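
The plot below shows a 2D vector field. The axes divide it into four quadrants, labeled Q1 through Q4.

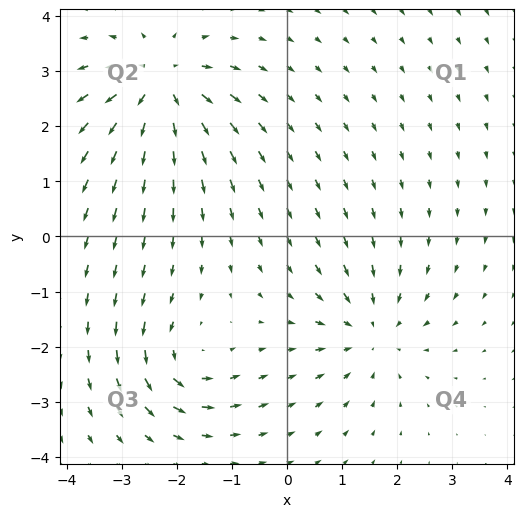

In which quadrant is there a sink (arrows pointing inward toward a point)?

The sink sits at approximately (1.5, -1.7), which lies in quadrant Q4. The divergence there is about -4, negative as expected for a sink.

Q4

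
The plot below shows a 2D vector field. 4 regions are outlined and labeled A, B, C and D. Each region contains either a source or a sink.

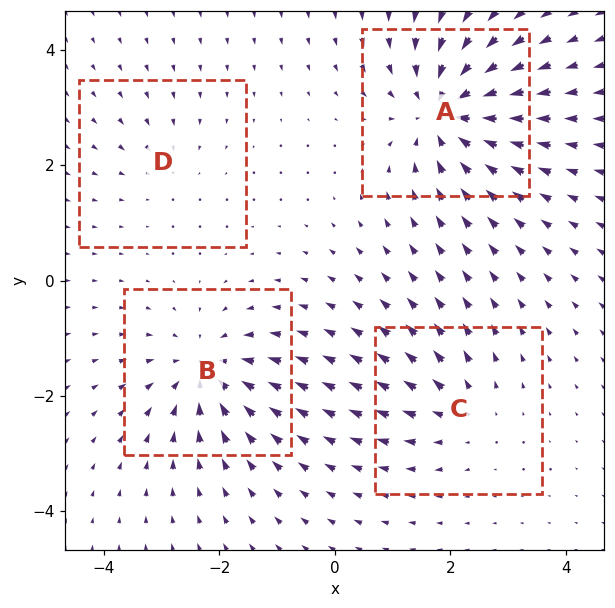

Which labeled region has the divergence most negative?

A

Divergence at each region's feature centre — A: about -7, B: about -5, C: about +3, D: about -2. Region A is most negative.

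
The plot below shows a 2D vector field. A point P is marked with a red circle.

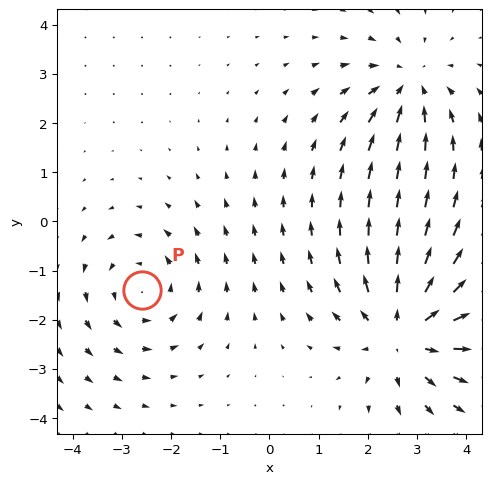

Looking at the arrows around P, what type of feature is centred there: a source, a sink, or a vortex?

At P (-2.6, -1.4) the arrows circulate counterclockwise. Divergence ≈0, curl about +3 — near-zero divergence with nonzero curl is a vortex.

vortex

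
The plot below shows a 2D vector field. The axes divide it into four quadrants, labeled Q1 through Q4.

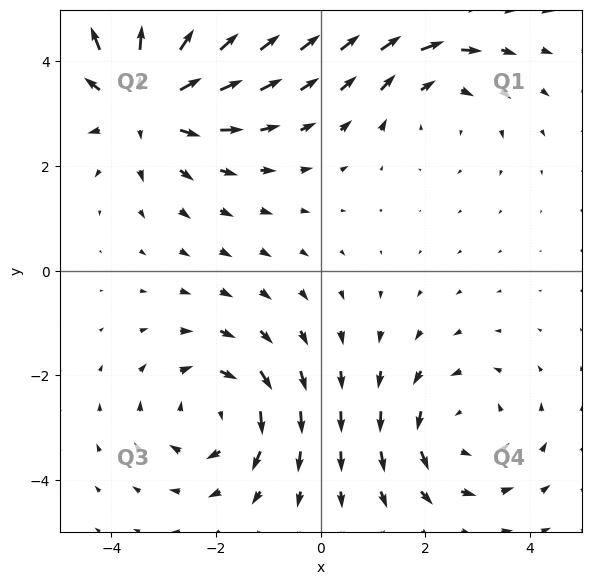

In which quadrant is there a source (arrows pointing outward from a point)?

The source sits at approximately (-3.3, 3.3), which lies in quadrant Q2. The divergence there is about +4, positive as expected for a source.

Q2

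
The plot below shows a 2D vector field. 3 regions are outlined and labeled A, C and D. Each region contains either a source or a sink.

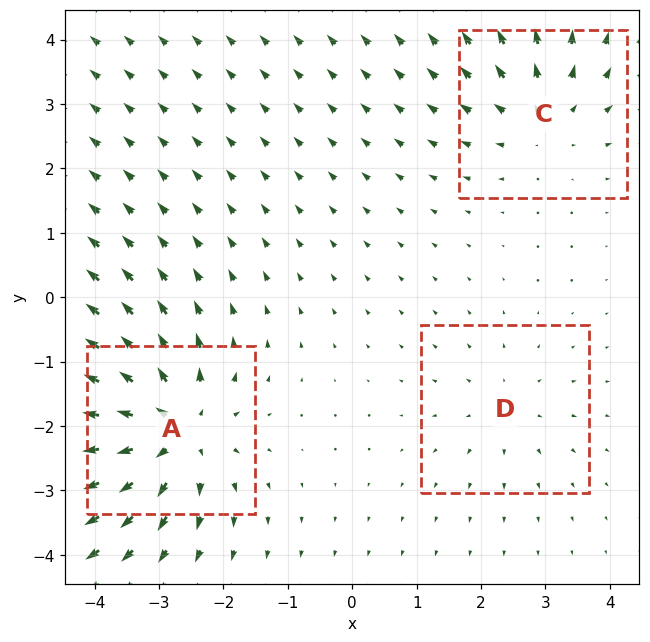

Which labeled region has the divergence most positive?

A

Divergence at each region's feature centre — A: about +6, C: about +3, D: about +2. Region A is most positive.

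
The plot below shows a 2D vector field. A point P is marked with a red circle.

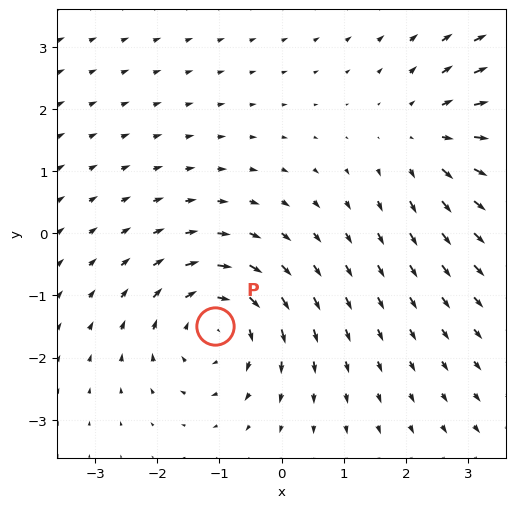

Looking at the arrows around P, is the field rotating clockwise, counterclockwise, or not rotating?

clockwise

Near P at (-1.1, -1.5) the arrows circulate clockwise. The curl (z-component) there is about -4; negative curl means clockwise rotation.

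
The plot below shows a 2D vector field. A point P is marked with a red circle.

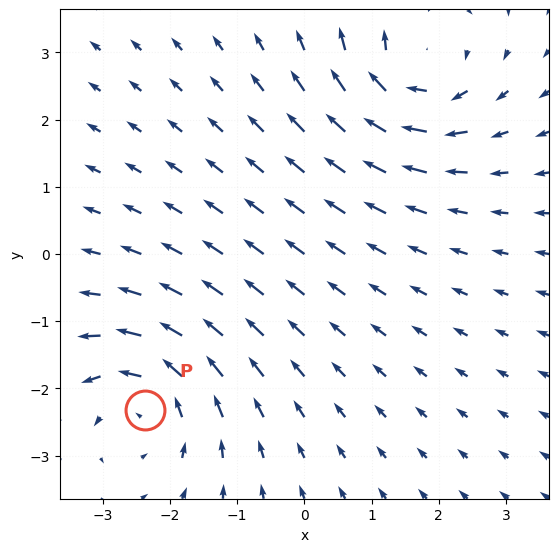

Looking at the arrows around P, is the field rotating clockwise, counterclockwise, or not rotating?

Near P at (-2.4, -2.3) the arrows circulate counterclockwise. The curl (z-component) there is about +3; positive curl means counterclockwise rotation.

counterclockwise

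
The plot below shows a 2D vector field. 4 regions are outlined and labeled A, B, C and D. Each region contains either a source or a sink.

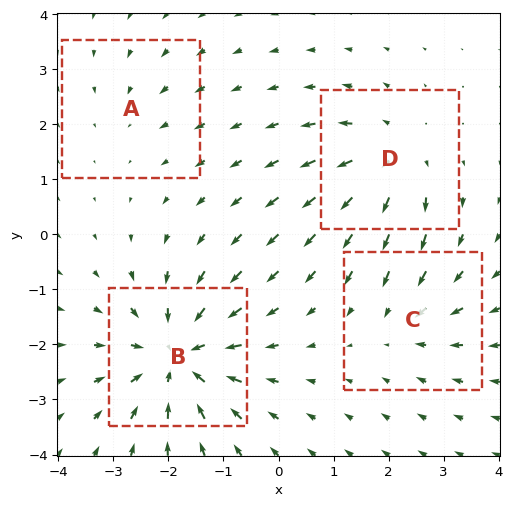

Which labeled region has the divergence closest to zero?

A

Divergence at each region's feature centre — A: about -2, B: about -7, C: about -3, D: about +5. Region A is closest to zero.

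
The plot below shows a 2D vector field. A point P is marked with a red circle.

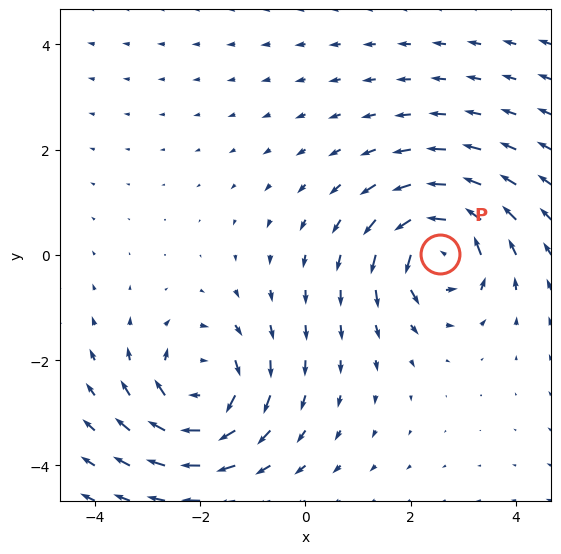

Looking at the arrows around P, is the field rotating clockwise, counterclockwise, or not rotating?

counterclockwise

Near P at (2.5, 0.0) the arrows circulate counterclockwise. The curl (z-component) there is about +4; positive curl means counterclockwise rotation.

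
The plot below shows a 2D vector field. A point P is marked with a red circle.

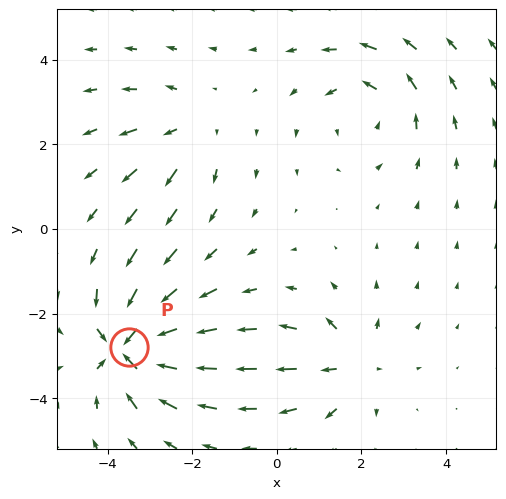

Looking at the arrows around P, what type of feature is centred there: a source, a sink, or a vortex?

At P (-3.5, -2.8) the arrows converge inward. Divergence about -7, curl ≈0 — negative divergence with near-zero curl is a sink.

sink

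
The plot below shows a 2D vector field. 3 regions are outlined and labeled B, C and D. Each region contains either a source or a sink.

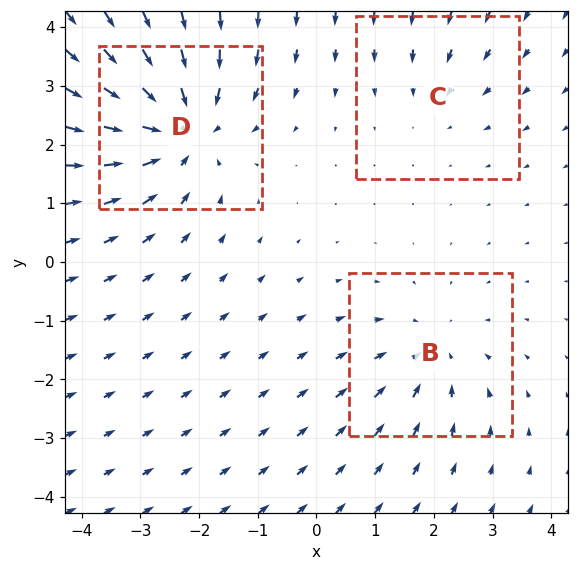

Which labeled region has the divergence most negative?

D

Divergence at each region's feature centre — B: about -3, C: about -2, D: about -5. Region D is most negative.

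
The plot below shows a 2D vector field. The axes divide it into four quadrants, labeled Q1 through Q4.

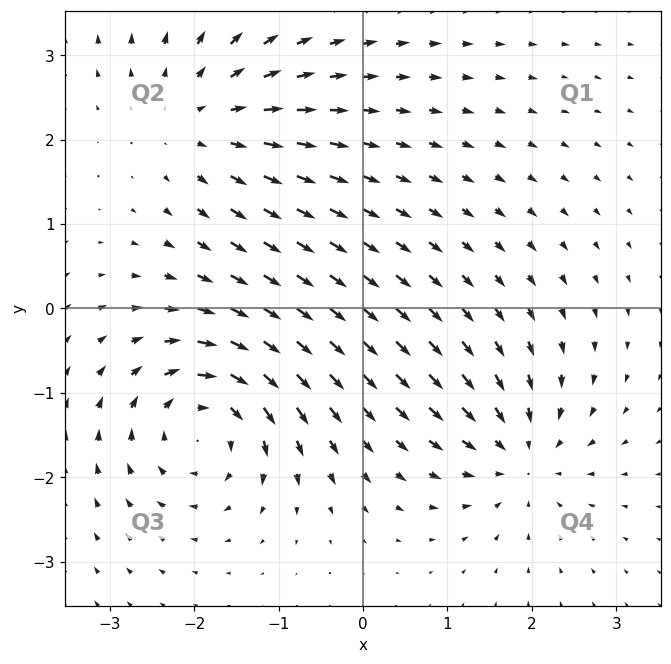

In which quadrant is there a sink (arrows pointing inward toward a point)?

Q4

The sink sits at approximately (1.9, -1.7), which lies in quadrant Q4. The divergence there is about -5, negative as expected for a sink.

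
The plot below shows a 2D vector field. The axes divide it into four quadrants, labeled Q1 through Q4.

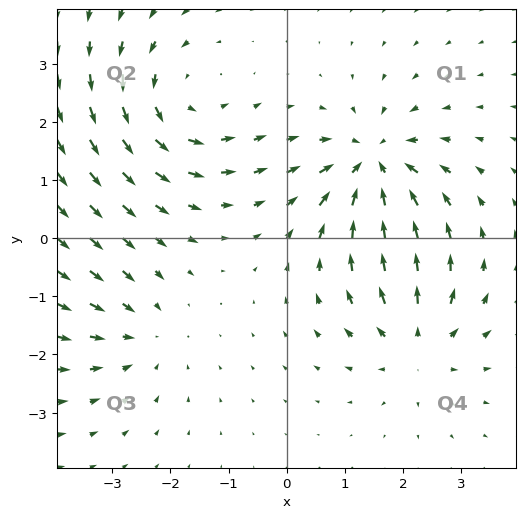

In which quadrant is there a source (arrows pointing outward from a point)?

The source sits at approximately (2.2, -1.8), which lies in quadrant Q4. The divergence there is about +4, positive as expected for a source.

Q4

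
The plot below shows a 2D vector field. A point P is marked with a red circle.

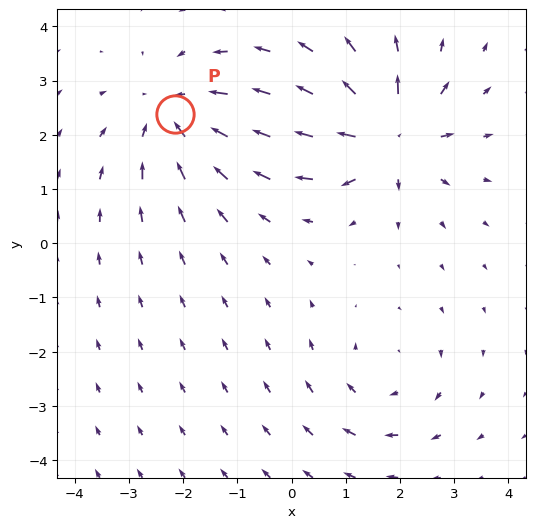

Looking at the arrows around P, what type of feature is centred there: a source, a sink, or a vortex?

At P (-2.2, 2.4) the arrows converge inward. Divergence about -4, curl ≈0 — negative divergence with near-zero curl is a sink.

sink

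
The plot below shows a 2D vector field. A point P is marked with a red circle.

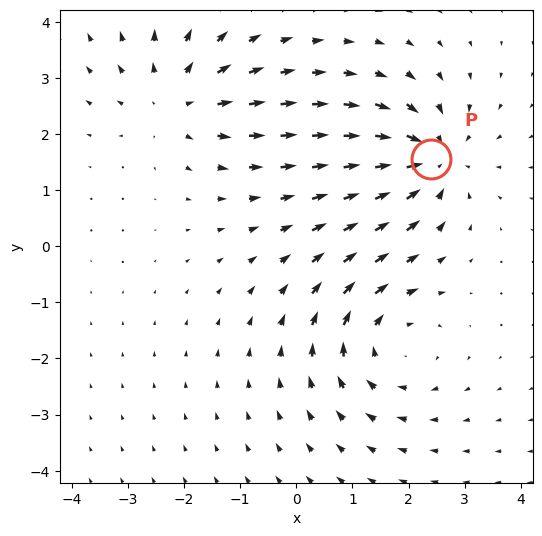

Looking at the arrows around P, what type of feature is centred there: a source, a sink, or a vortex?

sink

At P (2.4, 1.6) the arrows converge inward. Divergence about -3, curl ≈0 — negative divergence with near-zero curl is a sink.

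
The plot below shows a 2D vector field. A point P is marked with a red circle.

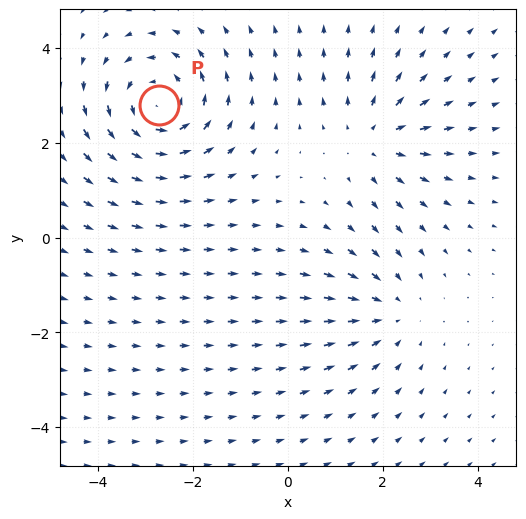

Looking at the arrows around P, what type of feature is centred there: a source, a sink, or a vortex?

vortex

At P (-2.7, 2.8) the arrows circulate counterclockwise. Divergence ≈0, curl about +5 — near-zero divergence with nonzero curl is a vortex.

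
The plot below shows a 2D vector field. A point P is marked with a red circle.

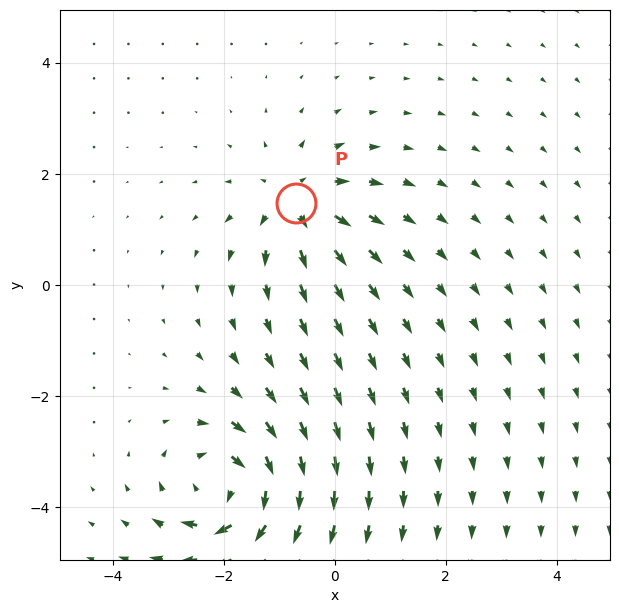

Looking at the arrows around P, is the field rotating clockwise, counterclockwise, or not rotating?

not rotating

Near P at (-0.7, 1.5) the arrows show no circulation. The curl there is ≈0.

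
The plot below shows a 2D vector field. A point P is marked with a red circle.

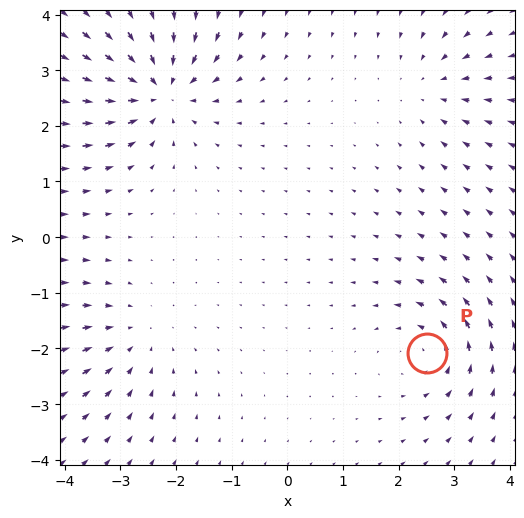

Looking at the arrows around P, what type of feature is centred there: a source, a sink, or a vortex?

vortex

At P (2.5, -2.1) the arrows circulate counterclockwise. Divergence ≈0, curl about +4 — near-zero divergence with nonzero curl is a vortex.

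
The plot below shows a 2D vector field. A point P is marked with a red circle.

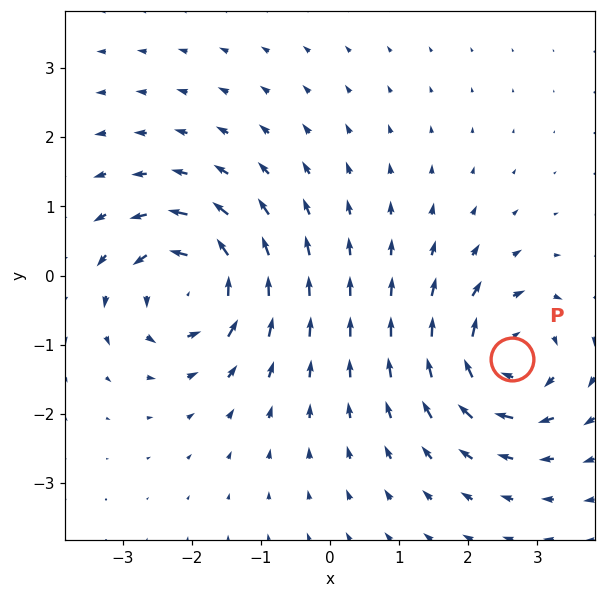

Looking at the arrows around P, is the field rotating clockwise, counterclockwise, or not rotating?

clockwise

Near P at (2.6, -1.2) the arrows circulate clockwise. The curl (z-component) there is about -4; negative curl means clockwise rotation.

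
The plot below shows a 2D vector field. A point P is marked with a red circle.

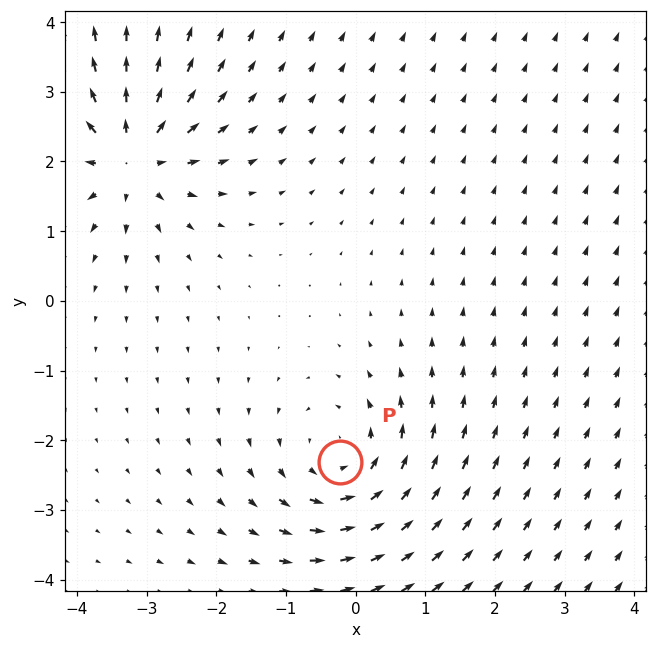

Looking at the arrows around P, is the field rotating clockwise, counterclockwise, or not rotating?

counterclockwise

Near P at (-0.2, -2.3) the arrows circulate counterclockwise. The curl (z-component) there is about +3; positive curl means counterclockwise rotation.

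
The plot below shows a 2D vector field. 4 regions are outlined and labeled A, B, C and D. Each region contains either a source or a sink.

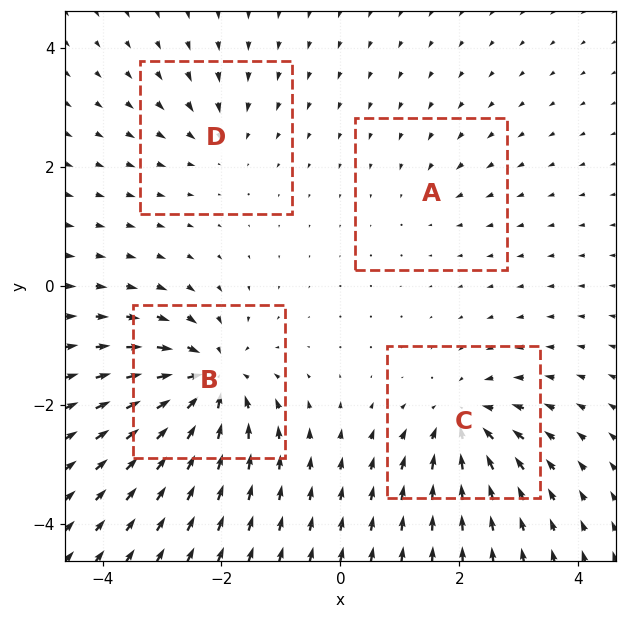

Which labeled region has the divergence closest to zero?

Divergence at each region's feature centre — A: about -2, B: about -9, C: about -7, D: about -4. Region A is closest to zero.

A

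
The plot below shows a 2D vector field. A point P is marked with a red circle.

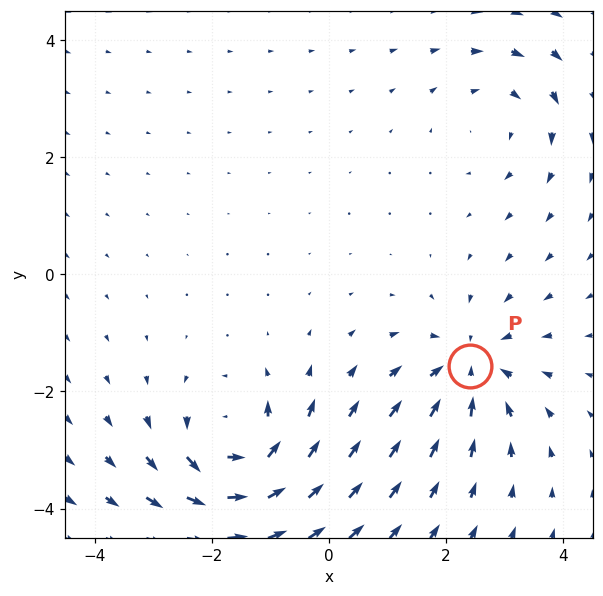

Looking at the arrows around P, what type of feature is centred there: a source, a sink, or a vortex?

sink

At P (2.4, -1.6) the arrows converge inward. Divergence about -5, curl ≈0 — negative divergence with near-zero curl is a sink.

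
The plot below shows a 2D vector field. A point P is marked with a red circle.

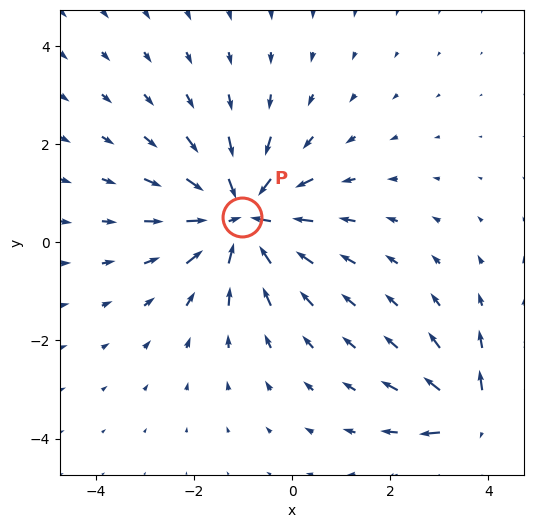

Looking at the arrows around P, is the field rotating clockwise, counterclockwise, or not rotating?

Near P at (-1.0, 0.5) the arrows show no circulation. The curl there is ≈0.

not rotating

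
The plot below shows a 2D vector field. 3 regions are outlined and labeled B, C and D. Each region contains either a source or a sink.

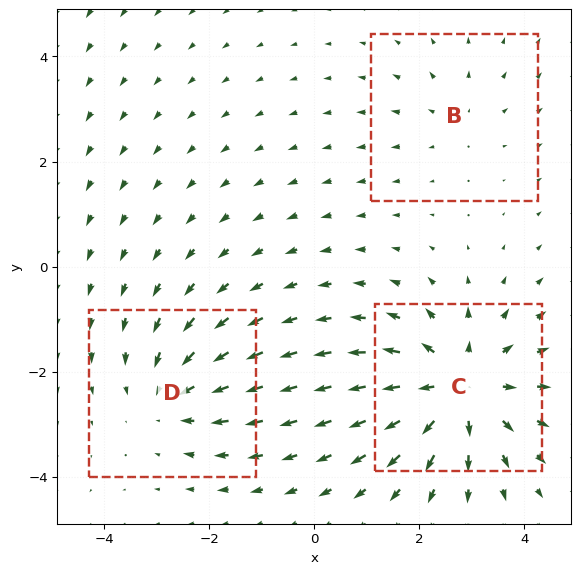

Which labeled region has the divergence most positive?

C

Divergence at each region's feature centre — B: about +2, C: about +4, D: about -3. Region C is most positive.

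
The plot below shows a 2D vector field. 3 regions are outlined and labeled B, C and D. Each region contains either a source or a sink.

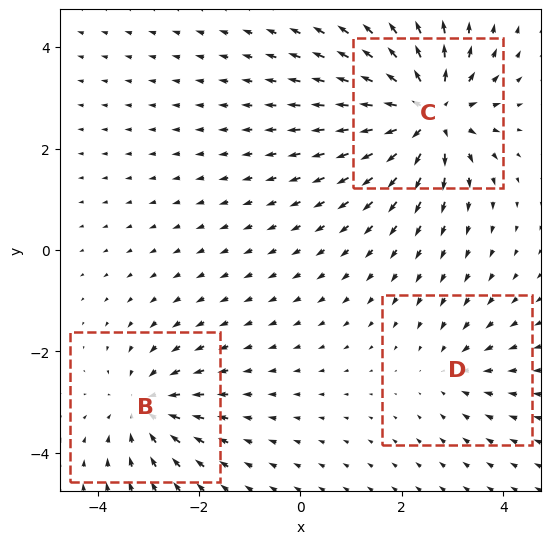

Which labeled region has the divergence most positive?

Divergence at each region's feature centre — B: about -3, C: about +6, D: about -2. Region C is most positive.

C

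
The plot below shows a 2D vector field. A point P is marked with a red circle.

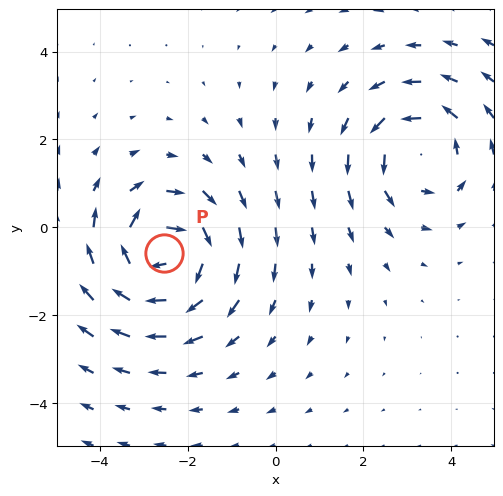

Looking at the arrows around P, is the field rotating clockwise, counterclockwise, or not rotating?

clockwise

Near P at (-2.5, -0.6) the arrows circulate clockwise. The curl (z-component) there is about -5; negative curl means clockwise rotation.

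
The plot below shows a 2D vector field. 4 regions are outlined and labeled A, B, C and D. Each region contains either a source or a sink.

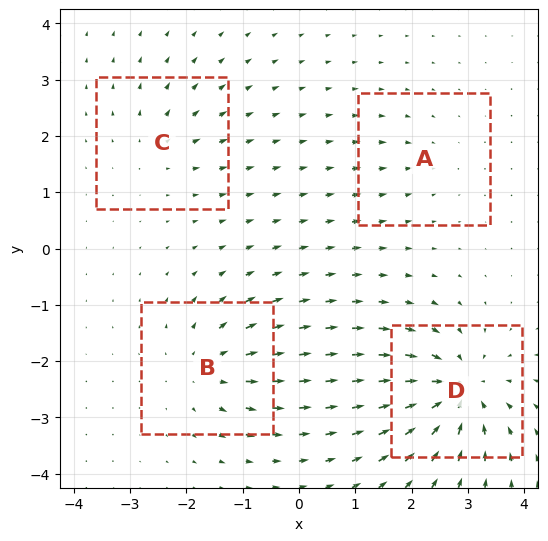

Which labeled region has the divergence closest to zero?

A

Divergence at each region's feature centre — A: about -2, B: about +6, C: about +4, D: about -9. Region A is closest to zero.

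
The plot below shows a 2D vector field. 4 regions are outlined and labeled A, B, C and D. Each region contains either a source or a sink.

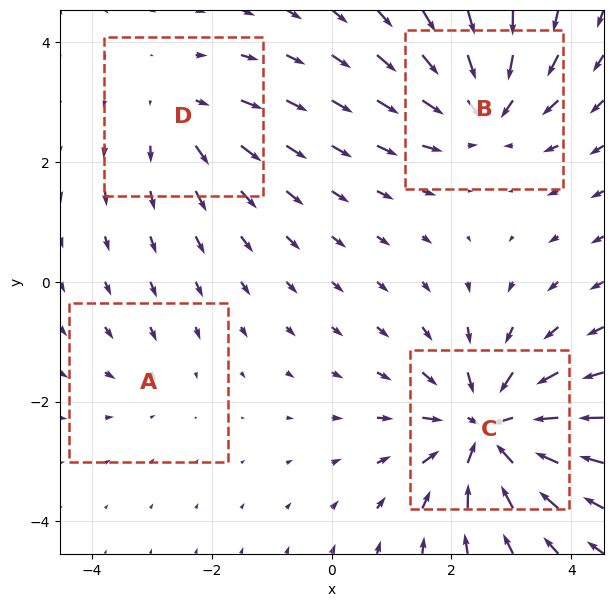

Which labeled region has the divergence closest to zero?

A

Divergence at each region's feature centre — A: about -2, B: about -5, C: about -7, D: about +3. Region A is closest to zero.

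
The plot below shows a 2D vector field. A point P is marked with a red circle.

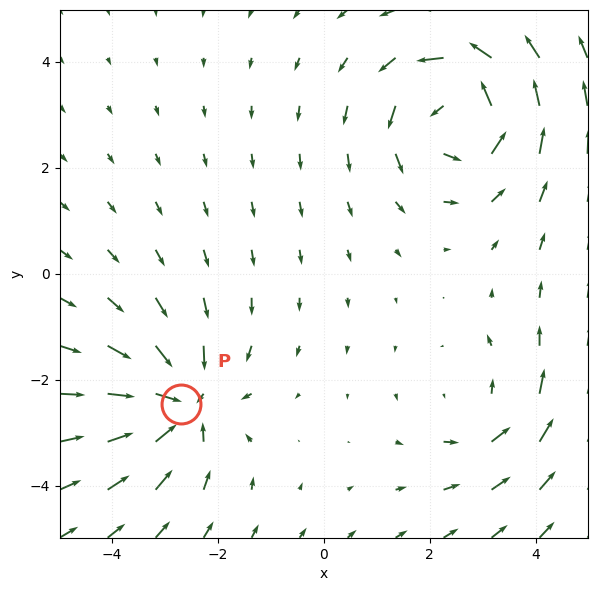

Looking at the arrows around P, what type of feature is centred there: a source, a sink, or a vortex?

sink

At P (-2.7, -2.5) the arrows converge inward. Divergence about -5, curl ≈0 — negative divergence with near-zero curl is a sink.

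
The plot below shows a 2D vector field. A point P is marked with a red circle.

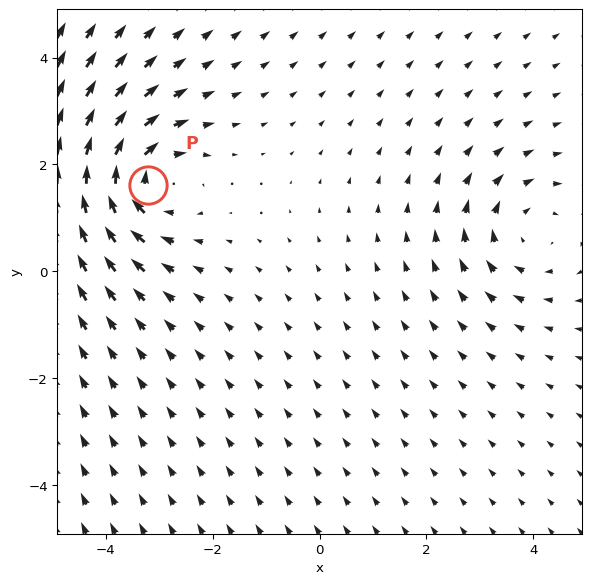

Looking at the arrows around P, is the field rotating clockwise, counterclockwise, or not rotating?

clockwise

Near P at (-3.2, 1.6) the arrows circulate clockwise. The curl (z-component) there is about -4; negative curl means clockwise rotation.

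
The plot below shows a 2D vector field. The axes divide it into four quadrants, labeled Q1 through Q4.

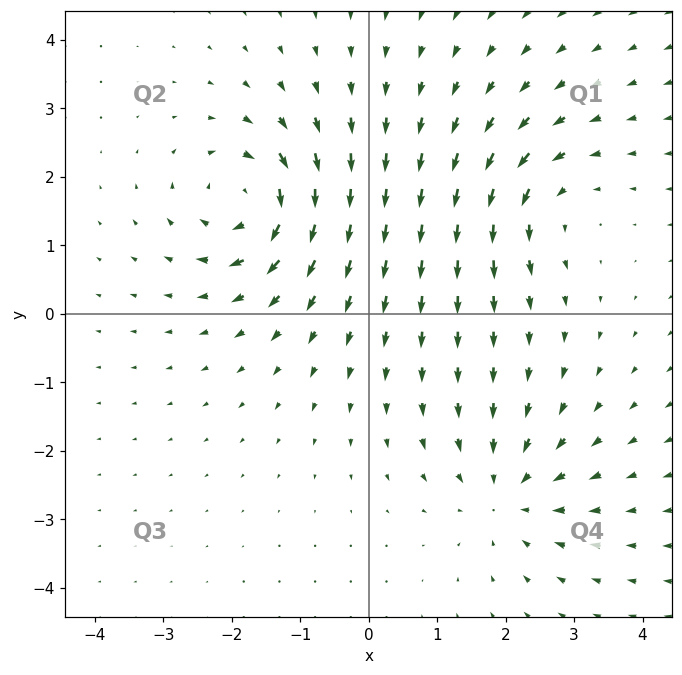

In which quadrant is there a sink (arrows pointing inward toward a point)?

Q4

The sink sits at approximately (2.0, -2.6), which lies in quadrant Q4. The divergence there is about -3, negative as expected for a sink.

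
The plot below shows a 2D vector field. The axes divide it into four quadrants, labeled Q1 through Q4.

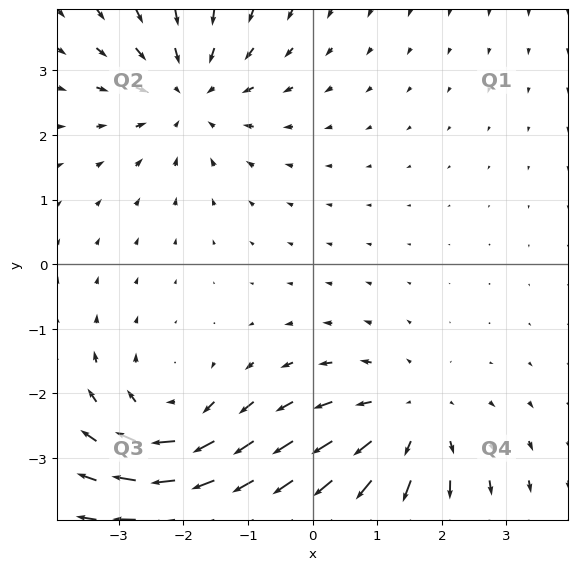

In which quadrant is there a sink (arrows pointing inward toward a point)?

The sink sits at approximately (-1.9, 2.6), which lies in quadrant Q2. The divergence there is about -3, negative as expected for a sink.

Q2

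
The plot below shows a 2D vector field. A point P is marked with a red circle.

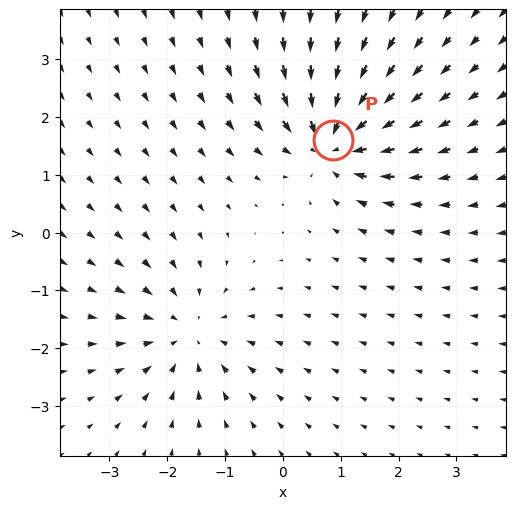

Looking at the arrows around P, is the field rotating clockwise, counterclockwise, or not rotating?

not rotating

Near P at (0.9, 1.6) the arrows show no circulation. The curl there is ≈0.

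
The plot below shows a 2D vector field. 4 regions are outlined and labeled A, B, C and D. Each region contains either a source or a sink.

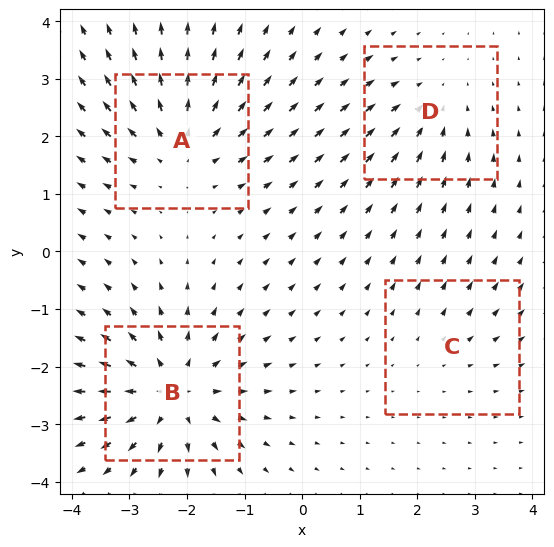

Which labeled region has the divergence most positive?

B

Divergence at each region's feature centre — A: about +5, B: about +7, C: about +2, D: about -3. Region B is most positive.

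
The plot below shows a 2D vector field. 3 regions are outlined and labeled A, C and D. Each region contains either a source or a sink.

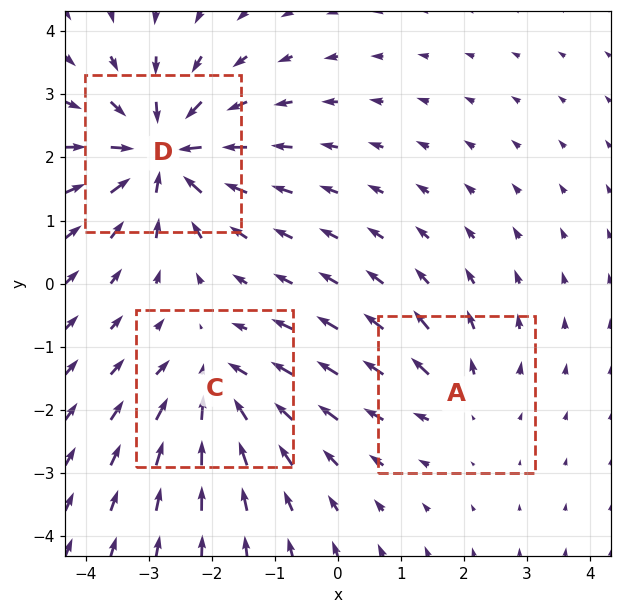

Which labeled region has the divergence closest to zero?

A

Divergence at each region's feature centre — A: about +2, C: about -3, D: about -5. Region A is closest to zero.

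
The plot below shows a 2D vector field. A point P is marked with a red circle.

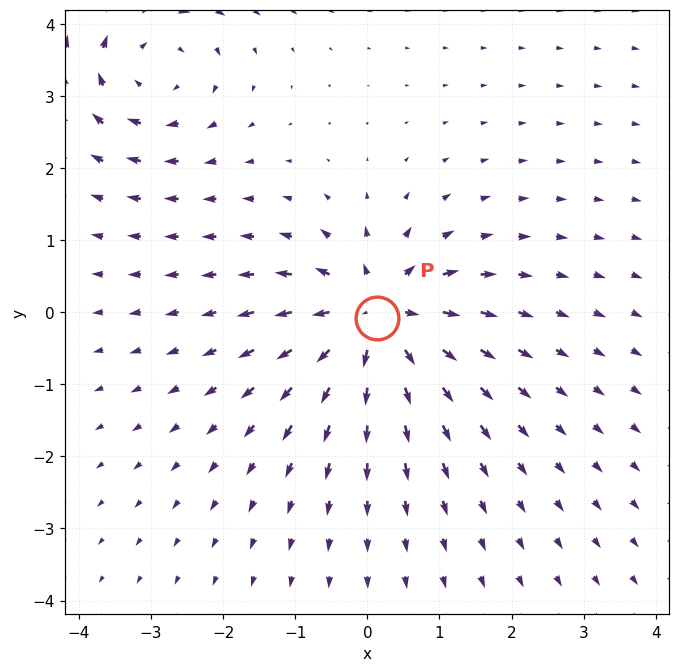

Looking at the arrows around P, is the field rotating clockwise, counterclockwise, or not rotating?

Near P at (0.1, -0.1) the arrows show no circulation. The curl there is ≈0.

not rotating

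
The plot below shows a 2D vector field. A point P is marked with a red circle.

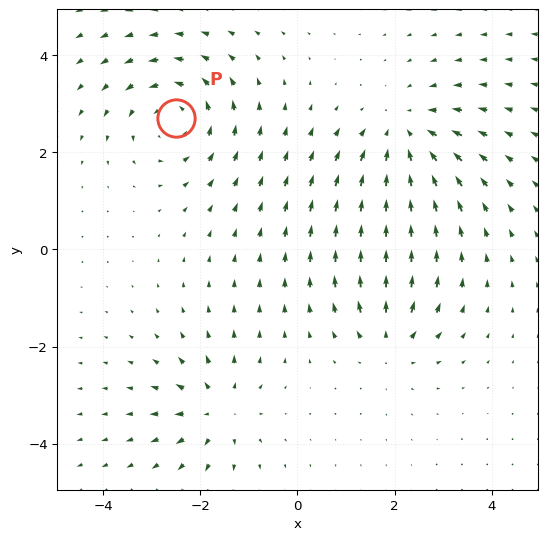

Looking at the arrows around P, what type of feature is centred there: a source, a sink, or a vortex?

At P (-2.5, 2.7) the arrows circulate counterclockwise. Divergence ≈0, curl about +4 — near-zero divergence with nonzero curl is a vortex.

vortex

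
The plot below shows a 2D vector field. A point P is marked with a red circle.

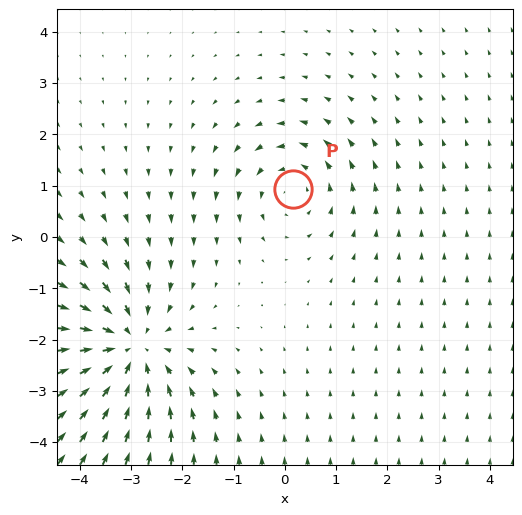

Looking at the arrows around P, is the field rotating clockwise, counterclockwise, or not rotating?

counterclockwise

Near P at (0.2, 0.9) the arrows circulate counterclockwise. The curl (z-component) there is about +3; positive curl means counterclockwise rotation.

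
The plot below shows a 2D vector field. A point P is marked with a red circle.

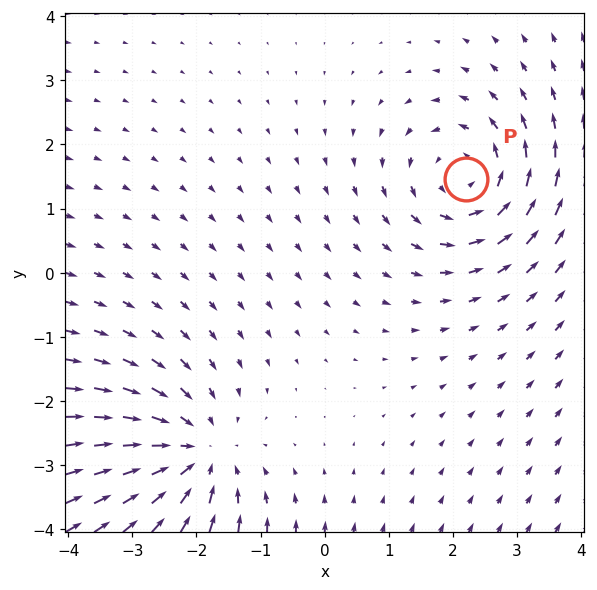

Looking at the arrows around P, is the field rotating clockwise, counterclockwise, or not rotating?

Near P at (2.2, 1.5) the arrows circulate counterclockwise. The curl (z-component) there is about +4; positive curl means counterclockwise rotation.

counterclockwise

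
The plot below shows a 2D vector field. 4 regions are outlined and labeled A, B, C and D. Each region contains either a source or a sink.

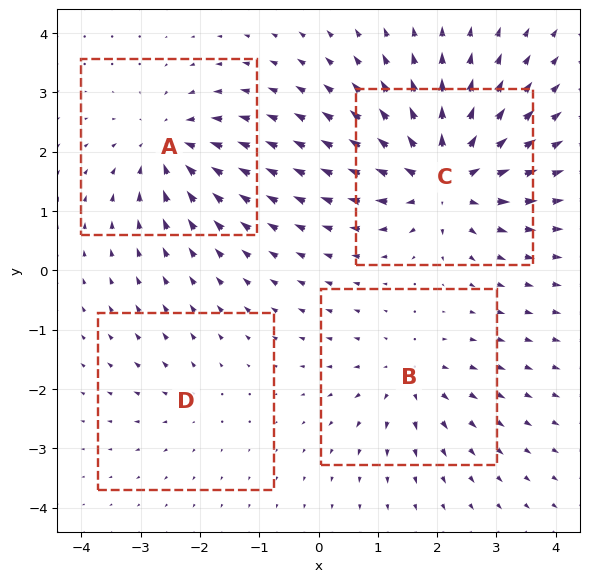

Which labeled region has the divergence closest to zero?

D

Divergence at each region's feature centre — A: about -5, B: about +4, C: about +8, D: about +2. Region D is closest to zero.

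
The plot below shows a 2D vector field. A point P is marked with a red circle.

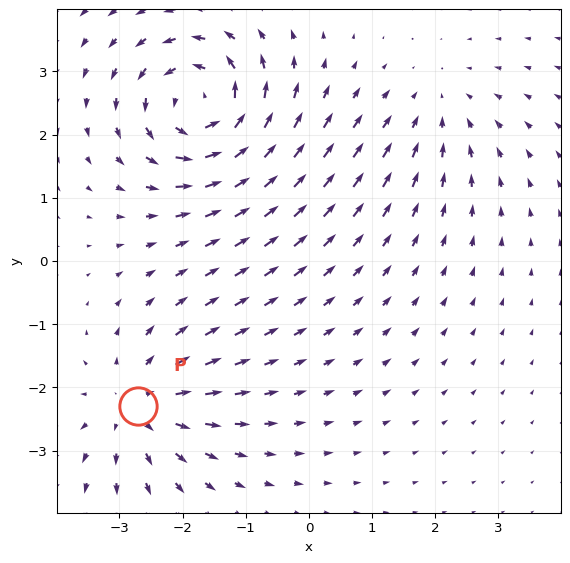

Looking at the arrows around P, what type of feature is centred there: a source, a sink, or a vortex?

At P (-2.7, -2.3) the arrows spread outward. Divergence about +4, curl ≈0 — positive divergence with near-zero curl is a source.

source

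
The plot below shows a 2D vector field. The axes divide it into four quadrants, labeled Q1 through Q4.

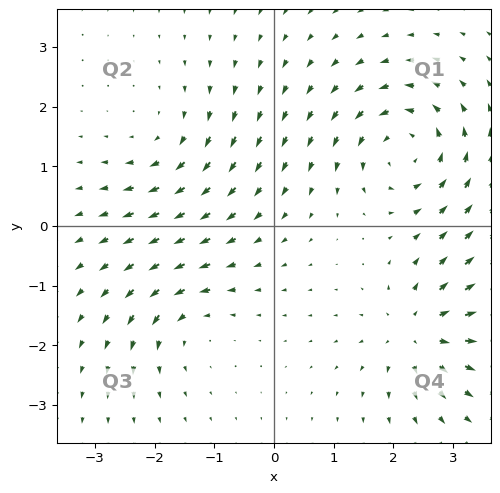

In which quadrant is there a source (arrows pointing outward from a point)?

The source sits at approximately (2.4, -1.8), which lies in quadrant Q4. The divergence there is about +6, positive as expected for a source.

Q4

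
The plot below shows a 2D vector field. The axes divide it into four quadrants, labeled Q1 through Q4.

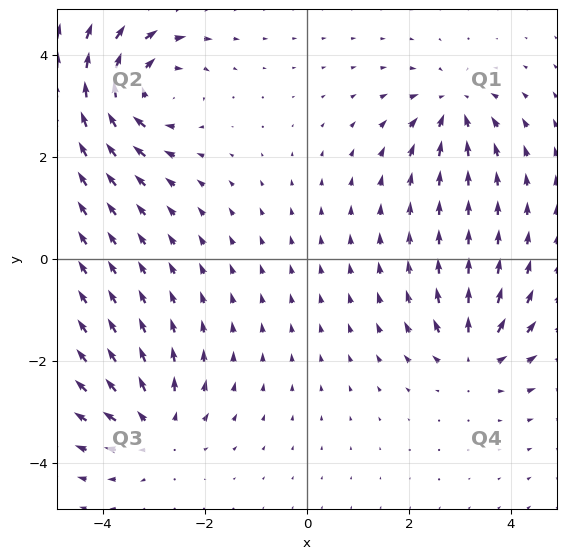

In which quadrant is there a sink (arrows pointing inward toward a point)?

Q1

The sink sits at approximately (2.9, 3.0), which lies in quadrant Q1. The divergence there is about -4, negative as expected for a sink.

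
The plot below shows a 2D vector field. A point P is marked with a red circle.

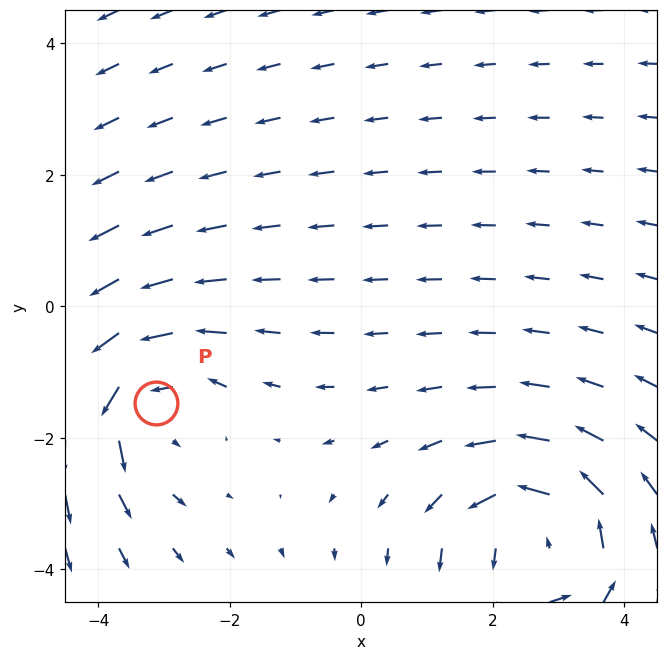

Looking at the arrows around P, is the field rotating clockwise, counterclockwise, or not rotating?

counterclockwise

Near P at (-3.1, -1.5) the arrows circulate counterclockwise. The curl (z-component) there is about +3; positive curl means counterclockwise rotation.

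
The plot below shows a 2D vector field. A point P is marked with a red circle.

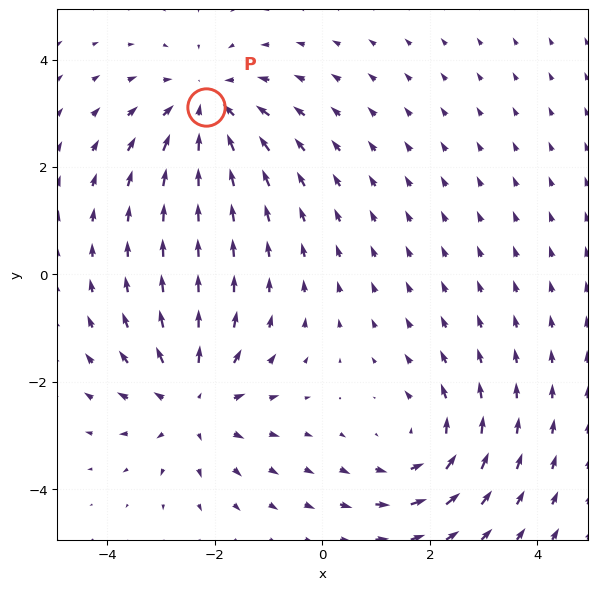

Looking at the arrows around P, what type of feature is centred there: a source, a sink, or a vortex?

At P (-2.2, 3.1) the arrows converge inward. Divergence about -4, curl ≈0 — negative divergence with near-zero curl is a sink.

sink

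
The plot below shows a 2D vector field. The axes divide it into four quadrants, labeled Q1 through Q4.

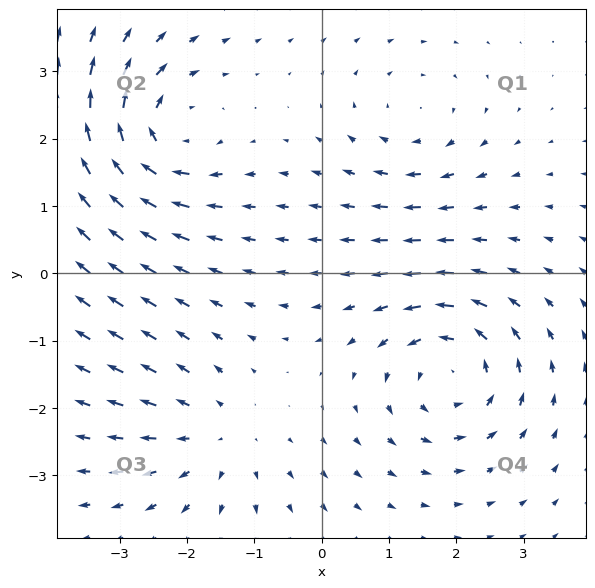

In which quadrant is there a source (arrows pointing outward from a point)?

Q3

The source sits at approximately (-1.6, -2.5), which lies in quadrant Q3. The divergence there is about +2, positive as expected for a source.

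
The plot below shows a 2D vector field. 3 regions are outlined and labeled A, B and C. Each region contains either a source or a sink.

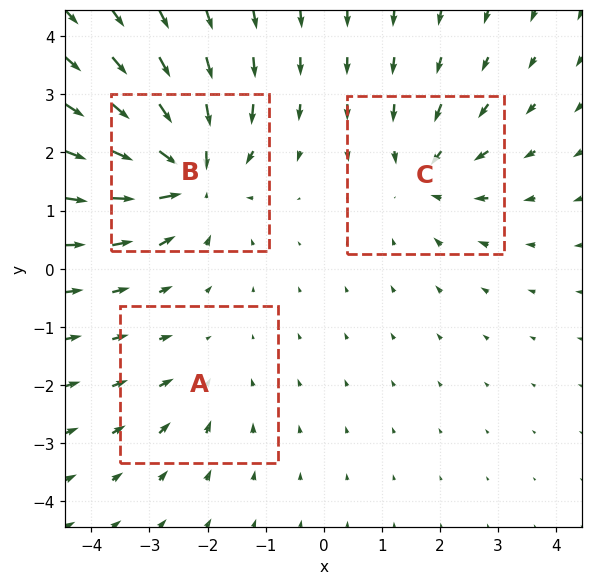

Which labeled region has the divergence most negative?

B

Divergence at each region's feature centre — A: about -2, B: about -5, C: about -3. Region B is most negative.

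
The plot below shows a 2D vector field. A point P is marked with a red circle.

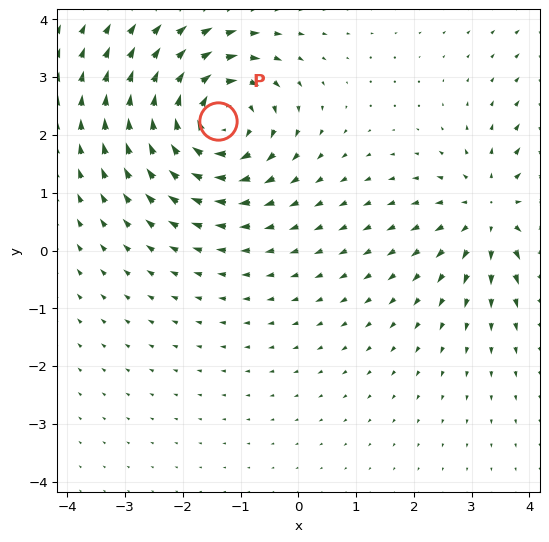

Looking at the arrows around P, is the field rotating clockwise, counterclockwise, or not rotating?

Near P at (-1.4, 2.2) the arrows circulate clockwise. The curl (z-component) there is about -6; negative curl means clockwise rotation.

clockwise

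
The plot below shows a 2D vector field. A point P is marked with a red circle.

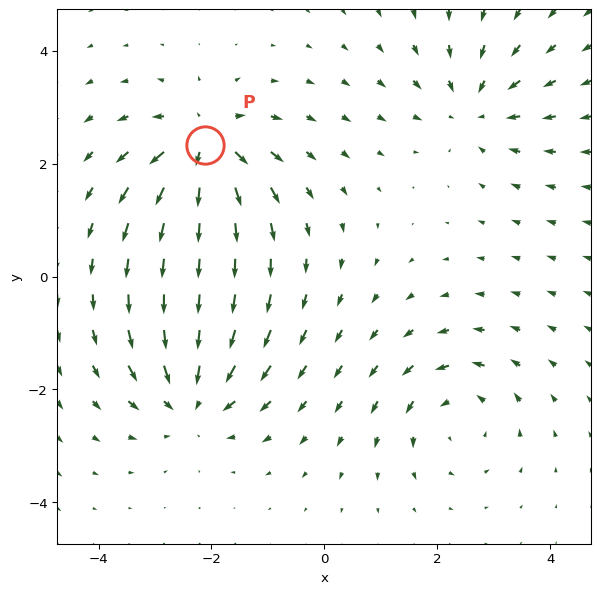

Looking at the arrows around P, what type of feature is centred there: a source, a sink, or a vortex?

source

At P (-2.1, 2.3) the arrows spread outward. Divergence about +7, curl ≈0 — positive divergence with near-zero curl is a source.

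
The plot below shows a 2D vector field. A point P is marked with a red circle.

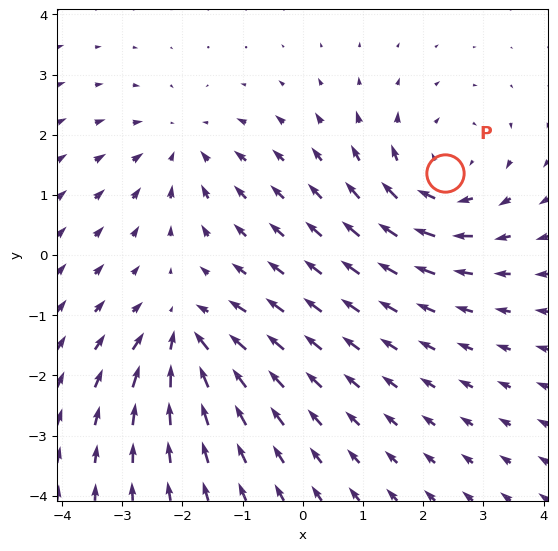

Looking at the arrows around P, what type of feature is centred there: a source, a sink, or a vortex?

vortex

At P (2.4, 1.4) the arrows circulate clockwise. Divergence ≈0, curl about -4 — near-zero divergence with nonzero curl is a vortex.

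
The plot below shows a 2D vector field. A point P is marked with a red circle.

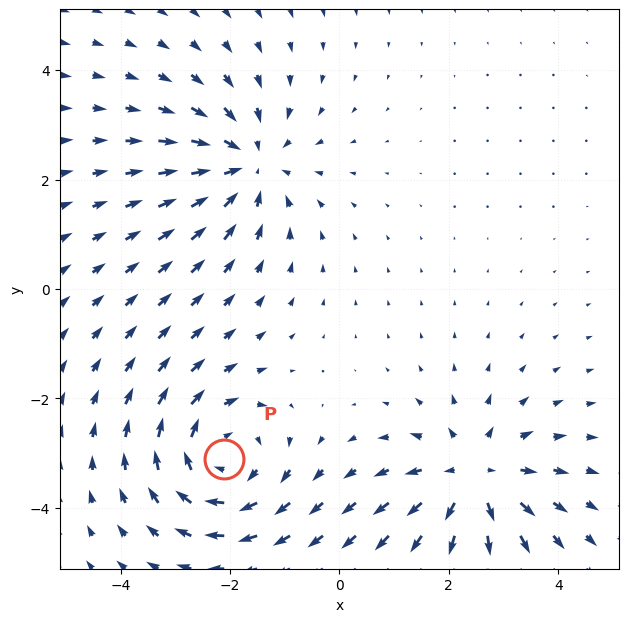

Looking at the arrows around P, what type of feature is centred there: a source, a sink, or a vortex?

At P (-2.1, -3.1) the arrows circulate clockwise. Divergence ≈0, curl about -4 — near-zero divergence with nonzero curl is a vortex.

vortex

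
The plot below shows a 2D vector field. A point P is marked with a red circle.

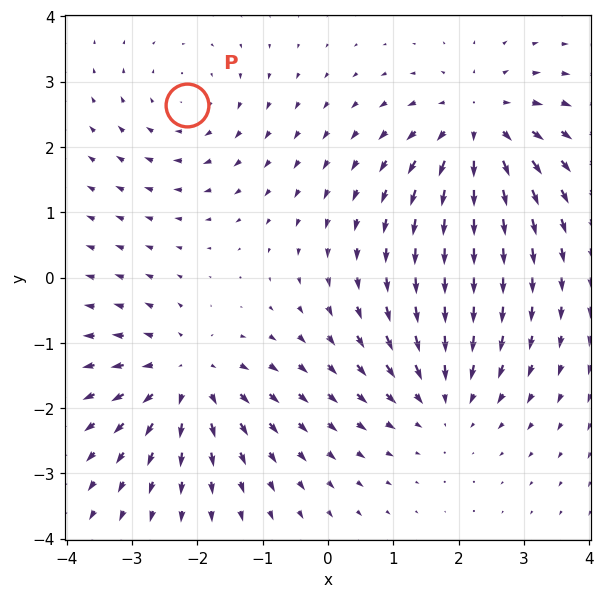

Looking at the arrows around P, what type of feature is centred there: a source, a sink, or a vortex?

At P (-2.2, 2.6) the arrows circulate clockwise. Divergence ≈0, curl about -3 — near-zero divergence with nonzero curl is a vortex.

vortex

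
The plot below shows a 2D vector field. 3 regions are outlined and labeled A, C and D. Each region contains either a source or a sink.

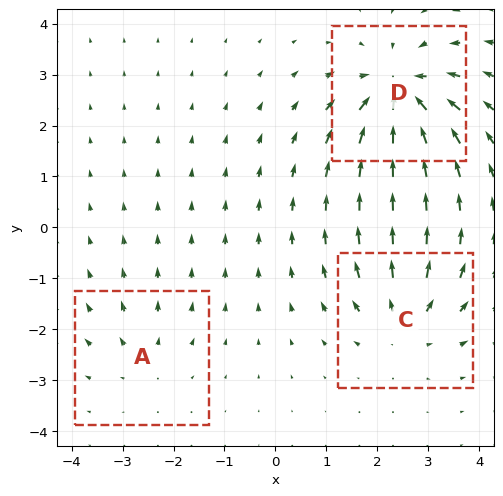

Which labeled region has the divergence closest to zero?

A

Divergence at each region's feature centre — A: about +2, C: about +4, D: about -6. Region A is closest to zero.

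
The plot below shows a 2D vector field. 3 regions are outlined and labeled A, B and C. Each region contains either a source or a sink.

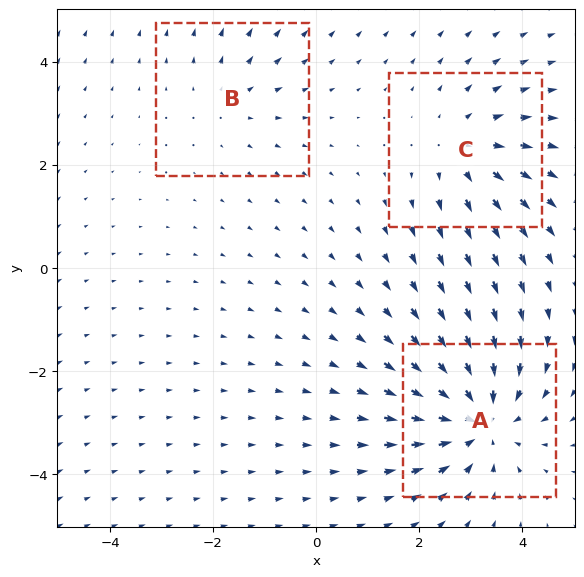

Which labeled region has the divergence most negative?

Divergence at each region's feature centre — A: about -5, B: about +2, C: about +3. Region A is most negative.

A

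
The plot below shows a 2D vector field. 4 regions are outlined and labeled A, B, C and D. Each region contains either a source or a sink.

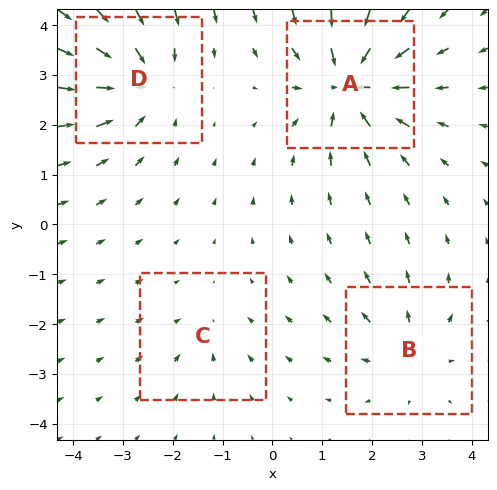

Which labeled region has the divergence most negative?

A

Divergence at each region's feature centre — A: about -7, B: about +4, C: about -2, D: about -6. Region A is most negative.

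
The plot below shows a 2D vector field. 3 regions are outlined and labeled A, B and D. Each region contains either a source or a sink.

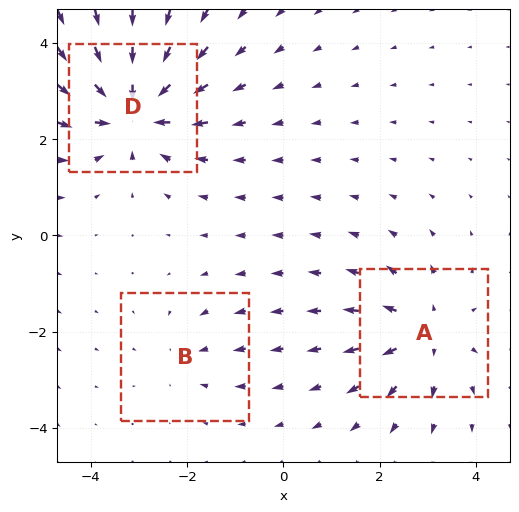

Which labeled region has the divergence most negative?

Divergence at each region's feature centre — A: about +3, B: about -2, D: about -5. Region D is most negative.

D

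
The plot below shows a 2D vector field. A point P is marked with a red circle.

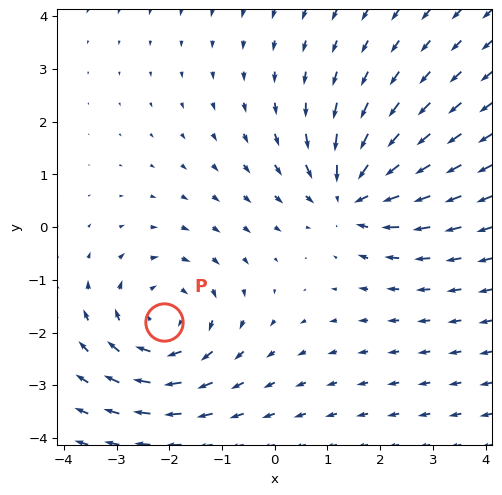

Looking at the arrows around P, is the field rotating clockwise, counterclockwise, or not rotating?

Near P at (-2.1, -1.8) the arrows circulate clockwise. The curl (z-component) there is about -3; negative curl means clockwise rotation.

clockwise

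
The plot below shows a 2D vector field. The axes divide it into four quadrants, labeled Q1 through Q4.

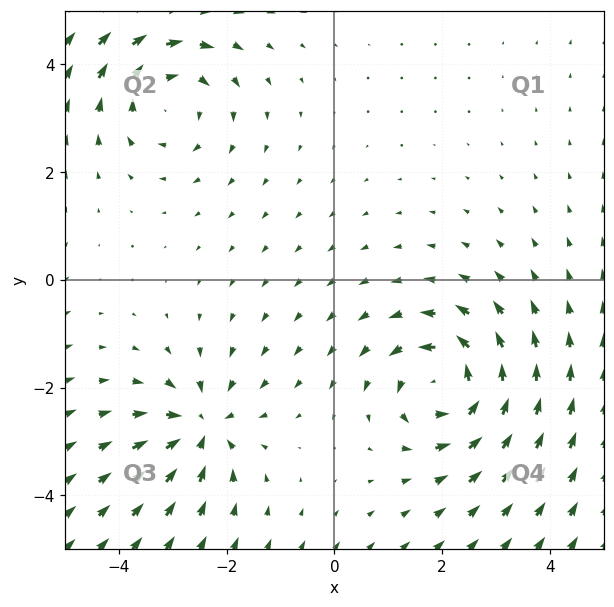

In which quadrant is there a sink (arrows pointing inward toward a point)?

Q3

The sink sits at approximately (-2.5, -2.7), which lies in quadrant Q3. The divergence there is about -4, negative as expected for a sink.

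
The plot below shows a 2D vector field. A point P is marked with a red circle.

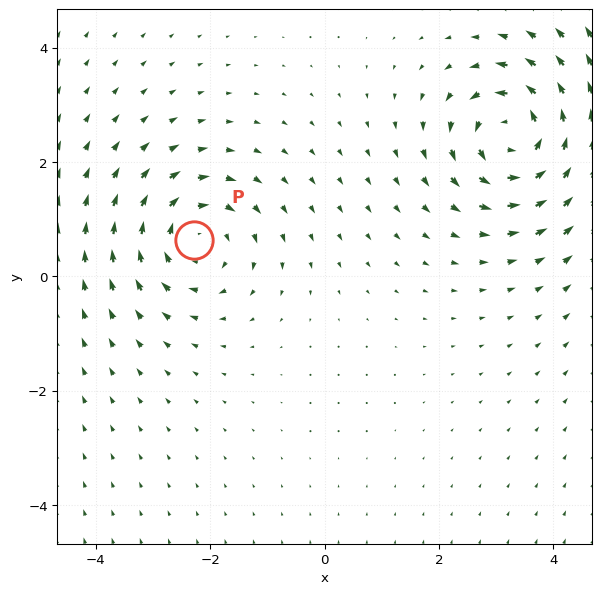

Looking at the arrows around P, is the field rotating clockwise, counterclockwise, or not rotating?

clockwise

Near P at (-2.3, 0.6) the arrows circulate clockwise. The curl (z-component) there is about -3; negative curl means clockwise rotation.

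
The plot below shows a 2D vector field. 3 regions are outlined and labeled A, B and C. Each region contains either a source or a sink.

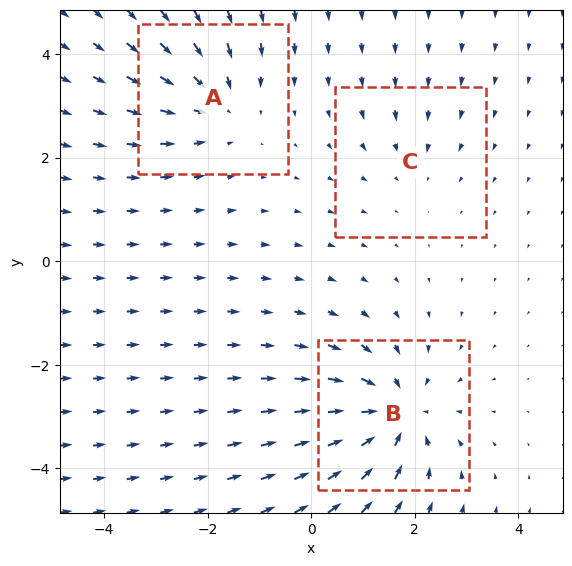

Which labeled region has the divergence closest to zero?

Divergence at each region's feature centre — A: about -3, B: about -5, C: about -2. Region C is closest to zero.

C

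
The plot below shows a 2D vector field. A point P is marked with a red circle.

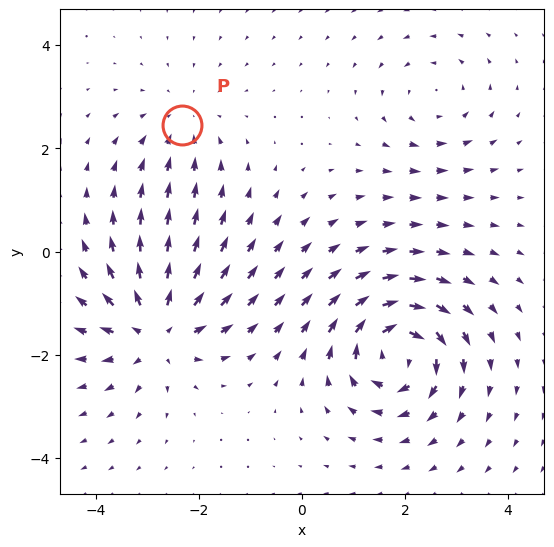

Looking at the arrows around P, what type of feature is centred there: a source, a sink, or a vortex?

sink

At P (-2.3, 2.5) the arrows converge inward. Divergence about -2, curl ≈0 — negative divergence with near-zero curl is a sink.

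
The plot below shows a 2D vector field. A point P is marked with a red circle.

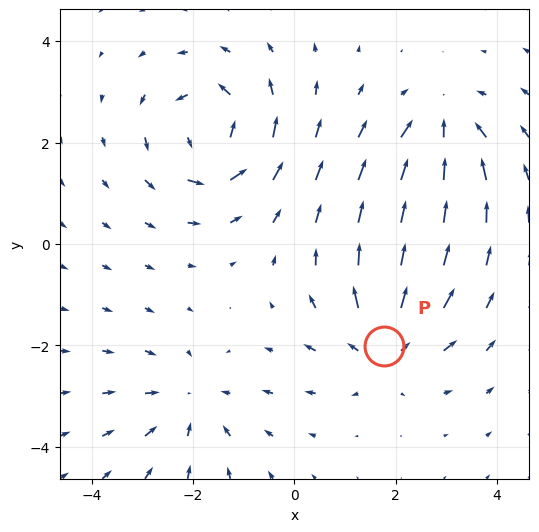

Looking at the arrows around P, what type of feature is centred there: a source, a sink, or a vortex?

At P (1.8, -2.0) the arrows spread outward. Divergence about +5, curl ≈0 — positive divergence with near-zero curl is a source.

source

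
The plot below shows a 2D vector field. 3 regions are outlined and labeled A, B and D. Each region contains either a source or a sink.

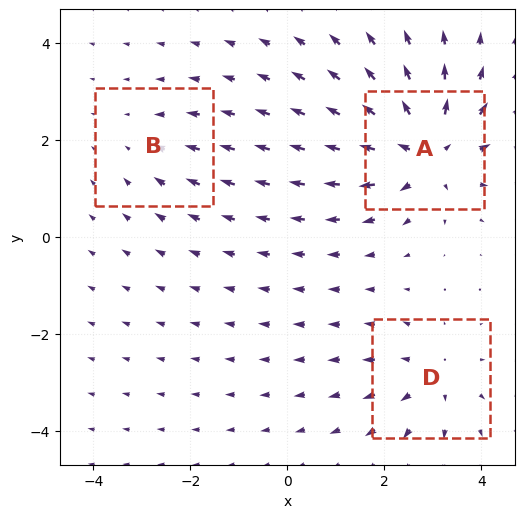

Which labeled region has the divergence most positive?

Divergence at each region's feature centre — A: about +5, B: about -2, D: about +3. Region A is most positive.

A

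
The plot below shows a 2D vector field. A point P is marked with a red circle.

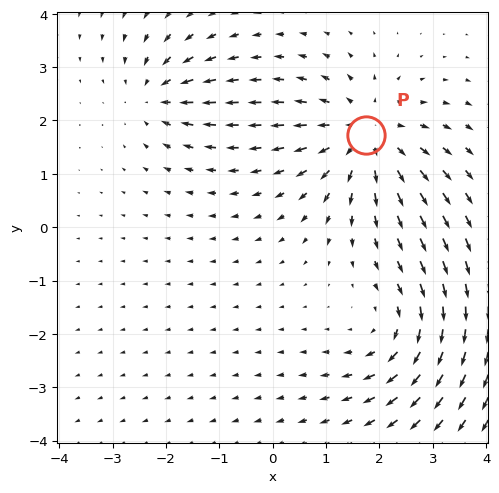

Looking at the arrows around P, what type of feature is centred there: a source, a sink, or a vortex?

At P (1.8, 1.7) the arrows spread outward. Divergence about +4, curl ≈0 — positive divergence with near-zero curl is a source.

source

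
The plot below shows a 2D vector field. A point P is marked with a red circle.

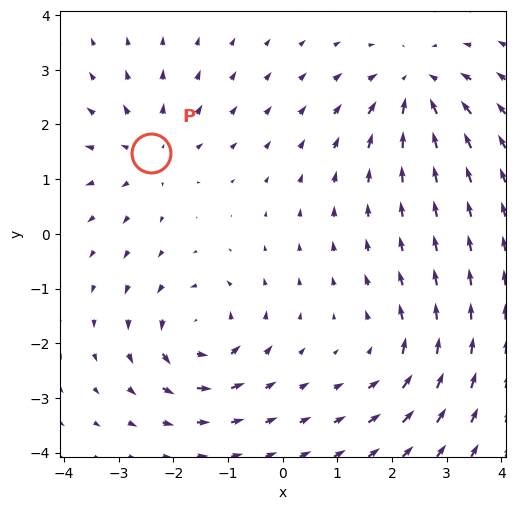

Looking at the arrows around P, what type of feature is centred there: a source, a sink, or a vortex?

source

At P (-2.4, 1.5) the arrows spread outward. Divergence about +4, curl ≈0 — positive divergence with near-zero curl is a source.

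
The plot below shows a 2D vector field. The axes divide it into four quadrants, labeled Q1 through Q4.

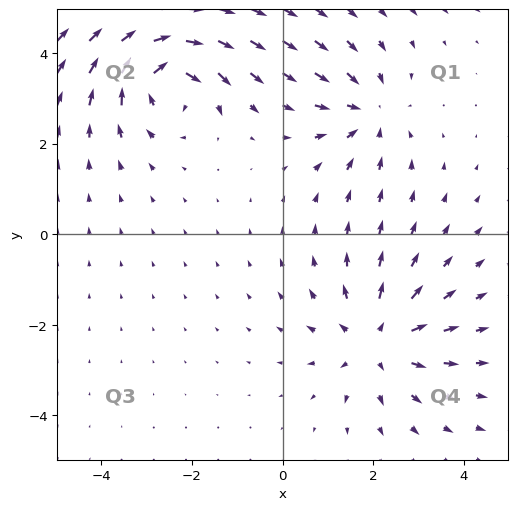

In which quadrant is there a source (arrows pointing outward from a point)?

Q4

The source sits at approximately (2.1, -2.4), which lies in quadrant Q4. The divergence there is about +3, positive as expected for a source.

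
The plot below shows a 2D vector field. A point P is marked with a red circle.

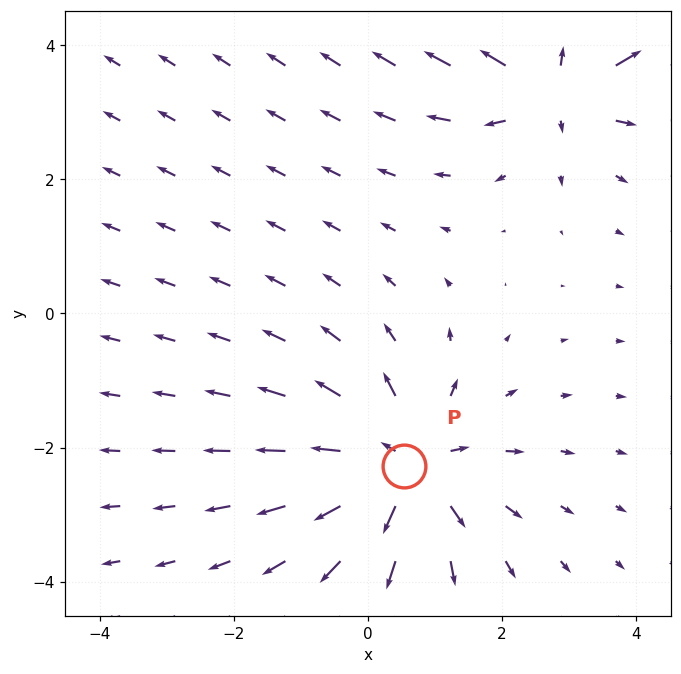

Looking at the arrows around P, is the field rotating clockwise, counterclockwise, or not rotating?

not rotating

Near P at (0.5, -2.3) the arrows show no circulation. The curl there is ≈0.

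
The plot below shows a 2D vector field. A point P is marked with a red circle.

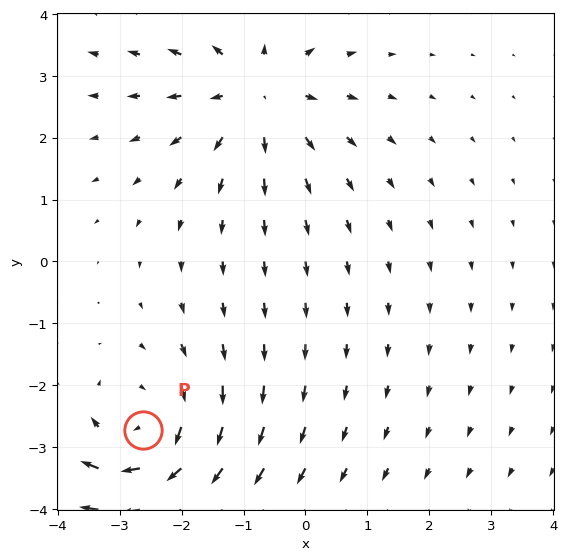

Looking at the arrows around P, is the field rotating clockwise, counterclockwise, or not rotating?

Near P at (-2.6, -2.7) the arrows circulate clockwise. The curl (z-component) there is about -3; negative curl means clockwise rotation.

clockwise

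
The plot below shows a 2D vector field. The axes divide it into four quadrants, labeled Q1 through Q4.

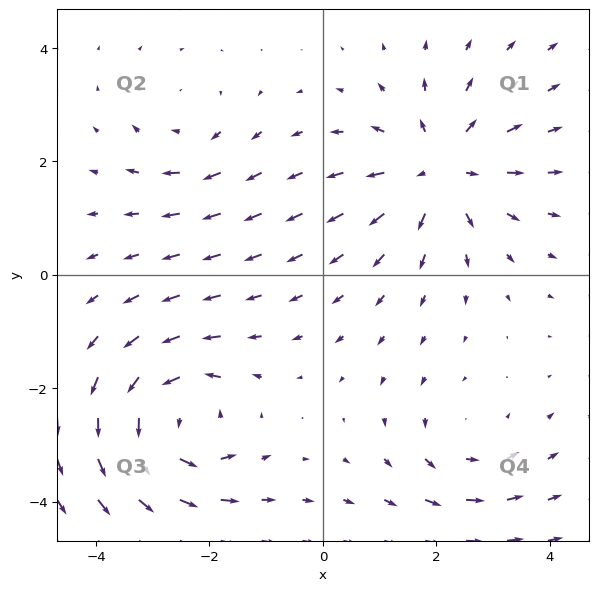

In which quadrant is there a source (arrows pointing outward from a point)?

Q1

The source sits at approximately (2.1, 1.9), which lies in quadrant Q1. The divergence there is about +4, positive as expected for a source.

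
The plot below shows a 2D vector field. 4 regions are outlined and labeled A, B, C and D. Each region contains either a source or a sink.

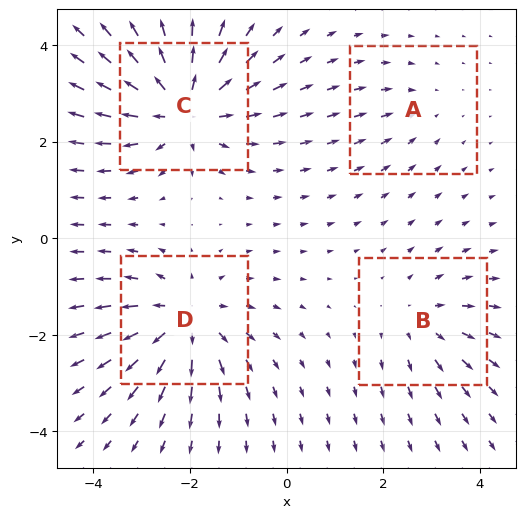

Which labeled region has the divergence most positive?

C

Divergence at each region's feature centre — A: about -2, B: about +3, C: about +7, D: about +5. Region C is most positive.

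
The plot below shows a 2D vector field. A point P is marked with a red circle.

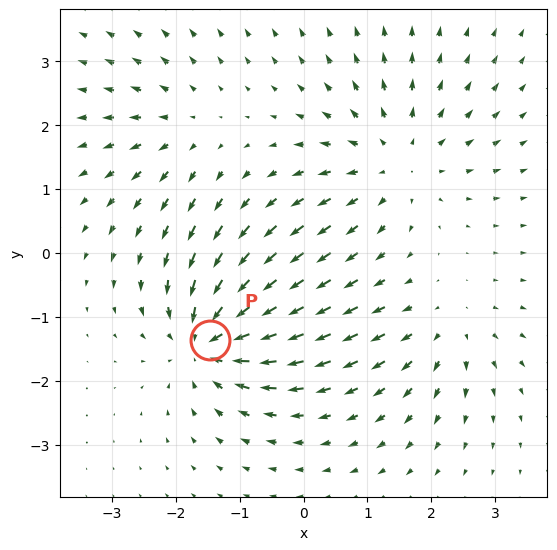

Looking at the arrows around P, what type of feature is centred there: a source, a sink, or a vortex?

At P (-1.5, -1.4) the arrows converge inward. Divergence about -7, curl ≈0 — negative divergence with near-zero curl is a sink.

sink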